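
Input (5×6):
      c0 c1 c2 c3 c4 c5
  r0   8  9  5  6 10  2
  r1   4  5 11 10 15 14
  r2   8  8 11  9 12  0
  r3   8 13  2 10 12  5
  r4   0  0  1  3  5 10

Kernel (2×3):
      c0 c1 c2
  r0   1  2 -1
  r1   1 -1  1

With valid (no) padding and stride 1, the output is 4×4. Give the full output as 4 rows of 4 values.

31 17 23 33
14 23 30 23
10 42 21 36
33 9 13 37

Output[0,0]: The receptive field on the input at this output position is [8 9 5 / 4 5 11]. Elementwise product with the kernel and sum: 8·1 + 9·2 + 5·-1 + 4·1 + 5·-1 + 11·1.
Output[0,1]: The receptive field on the input at this output position is [9 5 6 / 5 11 10]. Elementwise product with the kernel and sum: 9·1 + 5·2 + 6·-1 + 5·1 + 11·-1 + 10·1.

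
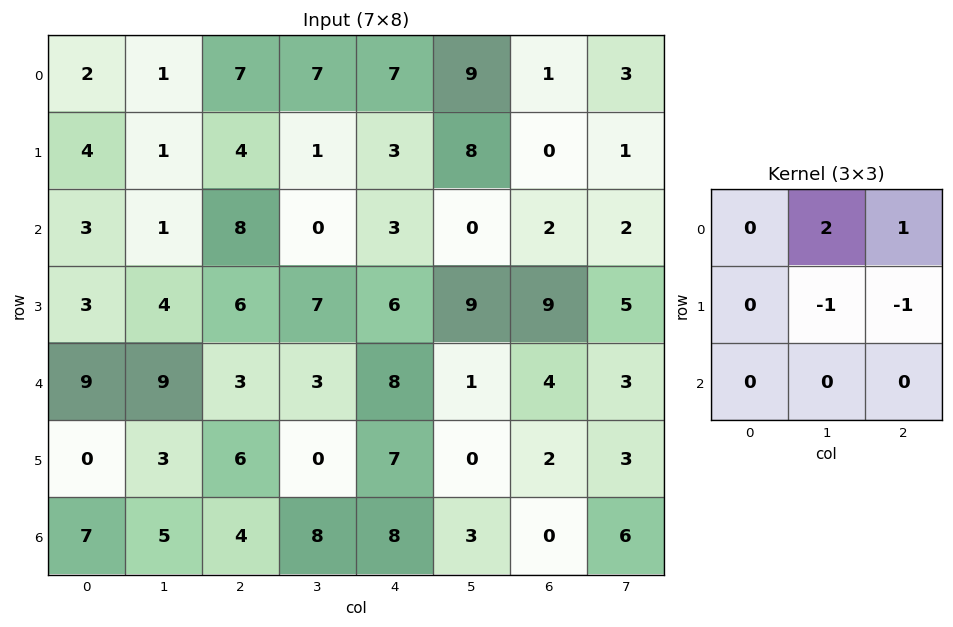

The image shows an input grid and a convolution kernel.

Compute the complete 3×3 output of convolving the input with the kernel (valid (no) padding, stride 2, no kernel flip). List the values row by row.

4 17 11
0 -10 -16
12 7 4

Output[0,0]: The receptive field on the input at this output position is [2 1 7 / 4 1 4 / 3 1 8]. Elementwise product with the kernel and sum: 1·2 + 7·1 + 1·-1 + 4·-1.
Output[0,1]: The receptive field on the input at this output position is [7 7 7 / 4 1 3 / 8 0 3]. Elementwise product with the kernel and sum: 7·2 + 7·1 + 1·-1 + 3·-1.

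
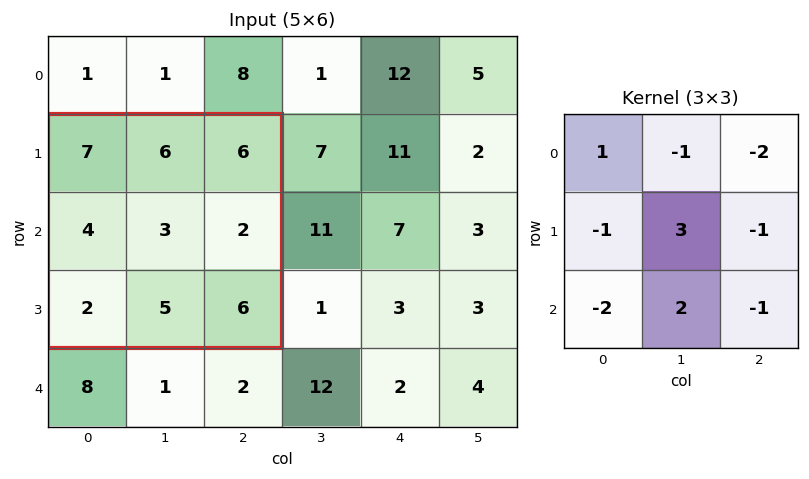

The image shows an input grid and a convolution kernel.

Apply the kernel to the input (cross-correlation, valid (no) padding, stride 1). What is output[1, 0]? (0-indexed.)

-8

The receptive field on the input at this output position is [7 6 6 / 4 3 2 / 2 5 6]. Elementwise product with the kernel and sum: 7·1 + 6·-1 + 6·-2 + 4·-1 + 3·3 + 2·-1 + 2·-2 + 5·2 + 6·-1.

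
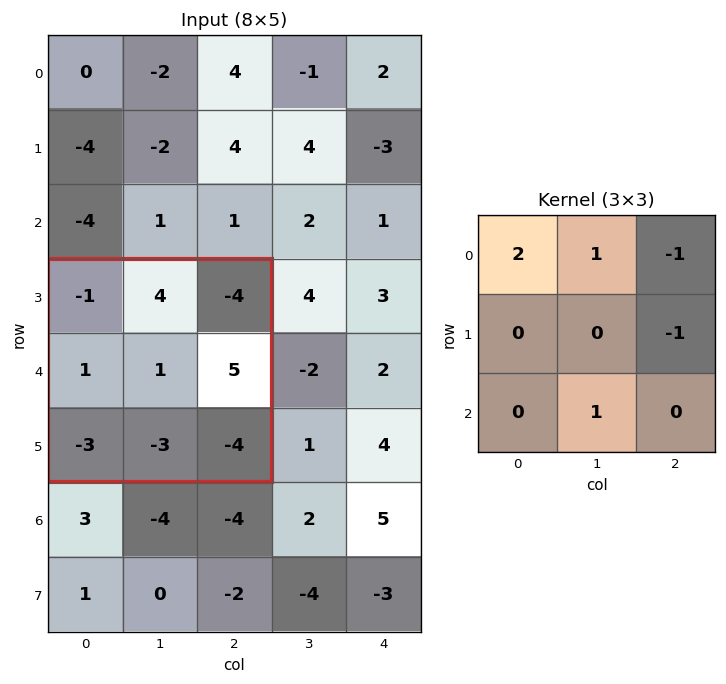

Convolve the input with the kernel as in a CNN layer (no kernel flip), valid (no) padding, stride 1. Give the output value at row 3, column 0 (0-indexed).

-2

The receptive field on the input at this output position is [-1 4 -4 / 1 1 5 / -3 -3 -4]. Elementwise product with the kernel and sum: -1·2 + 4·1 + -4·-1 + 5·-1 + -3·1.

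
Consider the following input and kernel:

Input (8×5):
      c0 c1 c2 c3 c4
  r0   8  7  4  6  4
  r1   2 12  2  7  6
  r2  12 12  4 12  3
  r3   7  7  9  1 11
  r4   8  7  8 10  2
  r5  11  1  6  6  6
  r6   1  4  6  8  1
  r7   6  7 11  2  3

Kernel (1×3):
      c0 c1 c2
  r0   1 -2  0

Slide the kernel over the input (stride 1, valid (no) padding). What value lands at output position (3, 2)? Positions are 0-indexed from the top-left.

7

The receptive field on the input at this output position is [9 1 11]. Elementwise product with the kernel and sum: 9·1 + 1·-2.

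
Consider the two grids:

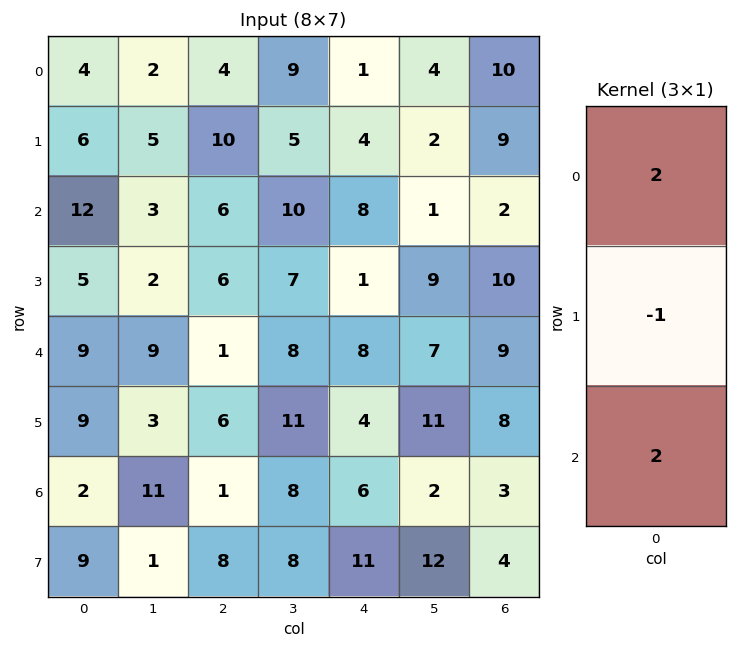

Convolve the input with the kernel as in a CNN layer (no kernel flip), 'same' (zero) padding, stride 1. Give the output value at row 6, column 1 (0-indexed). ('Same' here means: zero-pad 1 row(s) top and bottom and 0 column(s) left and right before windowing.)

-3

The receptive field on the zero-padded input at this output position is [3 / 11 / 1]. Elementwise product with the kernel and sum: 3·2 + 11·-1 + 1·2.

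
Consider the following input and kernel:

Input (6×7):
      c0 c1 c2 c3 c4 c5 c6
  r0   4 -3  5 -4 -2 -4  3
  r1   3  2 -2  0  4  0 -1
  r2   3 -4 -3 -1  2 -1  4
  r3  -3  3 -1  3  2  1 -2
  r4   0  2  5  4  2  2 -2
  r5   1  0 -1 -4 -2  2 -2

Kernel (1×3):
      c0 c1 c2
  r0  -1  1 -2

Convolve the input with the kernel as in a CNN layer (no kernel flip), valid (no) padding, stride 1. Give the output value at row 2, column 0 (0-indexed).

The receptive field on the input at this output position is [3 -4 -3]. Elementwise product with the kernel and sum: 3·-1 + -4·1 + -3·-2.

-1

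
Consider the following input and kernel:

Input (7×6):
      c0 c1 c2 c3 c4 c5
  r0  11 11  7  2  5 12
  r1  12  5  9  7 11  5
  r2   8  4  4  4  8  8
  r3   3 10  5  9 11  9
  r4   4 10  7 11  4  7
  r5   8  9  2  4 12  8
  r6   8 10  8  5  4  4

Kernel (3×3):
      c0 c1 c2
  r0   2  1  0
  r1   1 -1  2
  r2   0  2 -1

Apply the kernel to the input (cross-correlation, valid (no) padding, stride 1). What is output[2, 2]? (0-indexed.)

The receptive field on the input at this output position is [4 4 8 / 5 9 11 / 7 11 4]. Elementwise product with the kernel and sum: 4·2 + 4·1 + 5·1 + 9·-1 + 11·2 + 11·2 + 4·-1.

48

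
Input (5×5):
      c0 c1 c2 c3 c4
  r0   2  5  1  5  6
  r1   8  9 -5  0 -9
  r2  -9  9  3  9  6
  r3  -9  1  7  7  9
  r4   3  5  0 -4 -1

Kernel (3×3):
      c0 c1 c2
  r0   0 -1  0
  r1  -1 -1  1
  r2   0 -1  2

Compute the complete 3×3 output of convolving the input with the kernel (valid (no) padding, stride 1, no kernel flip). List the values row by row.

Output[0,0]: The receptive field on the input at this output position is [2 5 1 / 8 9 -5 / -9 9 3]. Elementwise product with the kernel and sum: 5·-1 + 8·-1 + 9·-1 + -5·1 + 9·-1 + 3·2.

-30 10 -6
7 9 5
1 -12 -12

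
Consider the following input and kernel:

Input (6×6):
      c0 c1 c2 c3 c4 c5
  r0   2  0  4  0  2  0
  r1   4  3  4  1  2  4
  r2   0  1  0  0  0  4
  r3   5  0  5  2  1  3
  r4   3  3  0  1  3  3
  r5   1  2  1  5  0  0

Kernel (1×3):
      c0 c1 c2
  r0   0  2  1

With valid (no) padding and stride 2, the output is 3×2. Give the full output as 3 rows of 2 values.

Output[0,0]: The receptive field on the input at this output position is [2 0 4]. Elementwise product with the kernel and sum: 0·2 + 4·1.

4 2
2 0
6 5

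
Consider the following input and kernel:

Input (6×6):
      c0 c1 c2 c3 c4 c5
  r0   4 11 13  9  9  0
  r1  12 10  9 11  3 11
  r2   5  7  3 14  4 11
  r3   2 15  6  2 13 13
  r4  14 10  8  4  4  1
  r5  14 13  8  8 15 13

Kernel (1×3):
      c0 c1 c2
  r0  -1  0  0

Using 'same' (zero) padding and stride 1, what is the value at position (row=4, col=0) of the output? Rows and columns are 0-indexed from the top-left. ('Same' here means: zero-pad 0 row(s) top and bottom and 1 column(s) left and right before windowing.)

0

The receptive field on the zero-padded input at this output position is [0 14 10]. Elementwise product with the kernel and sum: 0·-1.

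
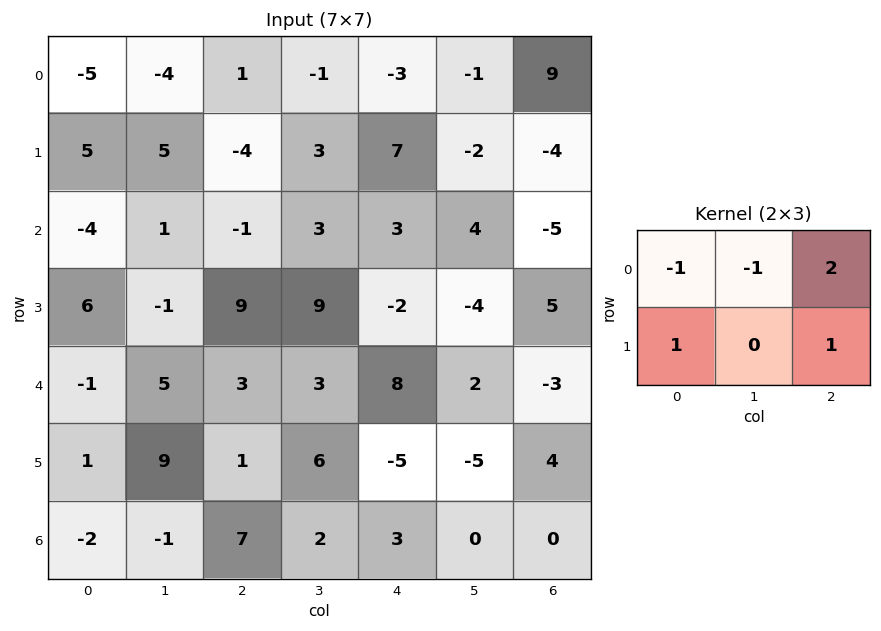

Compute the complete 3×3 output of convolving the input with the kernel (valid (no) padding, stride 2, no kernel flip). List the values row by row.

Output[0,0]: The receptive field on the input at this output position is [-5 -4 1 / 5 5 -4]. Elementwise product with the kernel and sum: -5·-1 + -4·-1 + 1·2 + 5·1 + -4·1.

12 -3 25
16 11 -14
4 6 -17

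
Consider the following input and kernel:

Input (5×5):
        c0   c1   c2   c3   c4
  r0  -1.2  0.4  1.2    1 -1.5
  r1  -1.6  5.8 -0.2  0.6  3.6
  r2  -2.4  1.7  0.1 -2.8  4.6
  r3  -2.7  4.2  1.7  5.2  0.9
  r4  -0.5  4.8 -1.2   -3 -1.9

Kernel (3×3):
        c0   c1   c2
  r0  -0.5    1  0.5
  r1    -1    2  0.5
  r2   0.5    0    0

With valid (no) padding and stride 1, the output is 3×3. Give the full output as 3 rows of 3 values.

13.5 -3.55 2.9
11 -3.6 -0.05
14.65 2.05 8

Output[0,0]: The receptive field on the input at this output position is [-1.2 0.4 1.2 / -1.6 5.8 -0.2 / -2.4 1.7 0.1]. Elementwise product with the kernel and sum: -1.2·-0.5 + 0.4·1 + 1.2·0.5 + -1.6·-1 + 5.8·2 + -0.2·0.5 + -2.4·0.5.
Output[0,1]: The receptive field on the input at this output position is [0.4 1.2 1 / 5.8 -0.2 0.6 / 1.7 0.1 -2.8]. Elementwise product with the kernel and sum: 0.4·-0.5 + 1.2·1 + 1·0.5 + 5.8·-1 + -0.2·2 + 0.6·0.5 + 1.7·0.5.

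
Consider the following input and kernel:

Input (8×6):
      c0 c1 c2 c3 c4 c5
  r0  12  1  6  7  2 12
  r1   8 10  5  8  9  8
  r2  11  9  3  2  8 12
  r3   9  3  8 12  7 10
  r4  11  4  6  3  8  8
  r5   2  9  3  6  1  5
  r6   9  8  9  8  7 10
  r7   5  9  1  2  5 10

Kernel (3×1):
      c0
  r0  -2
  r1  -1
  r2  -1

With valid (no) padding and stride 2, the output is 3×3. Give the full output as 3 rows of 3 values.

-43 -20 -21
-42 -20 -31
-33 -24 -24

Output[0,0]: The receptive field on the input at this output position is [12 / 8 / 11]. Elementwise product with the kernel and sum: 12·-2 + 8·-1 + 11·-1.
Output[0,1]: The receptive field on the input at this output position is [6 / 5 / 3]. Elementwise product with the kernel and sum: 6·-2 + 5·-1 + 3·-1.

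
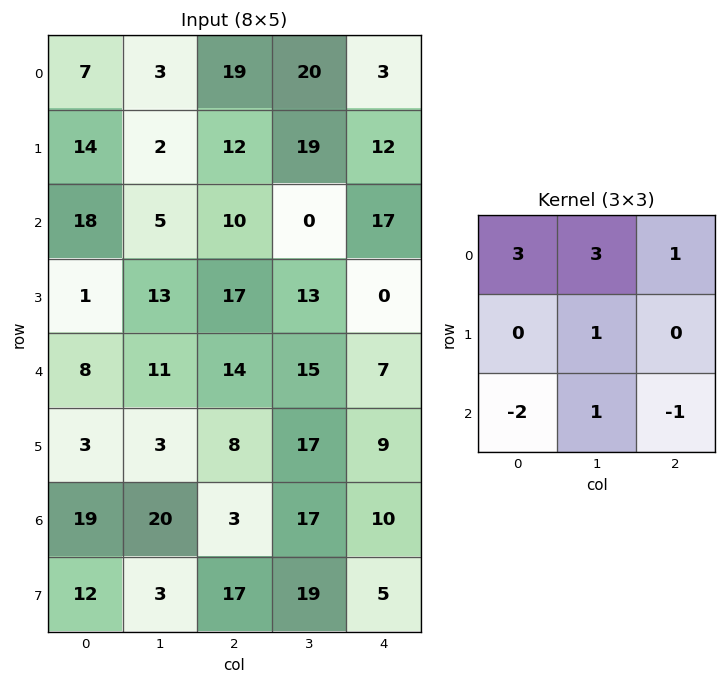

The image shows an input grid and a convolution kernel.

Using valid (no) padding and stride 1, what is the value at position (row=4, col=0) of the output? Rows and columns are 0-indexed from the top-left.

53

The receptive field on the input at this output position is [8 11 14 / 3 3 8 / 19 20 3]. Elementwise product with the kernel and sum: 8·3 + 11·3 + 14·1 + 3·1 + 19·-2 + 20·1 + 3·-1.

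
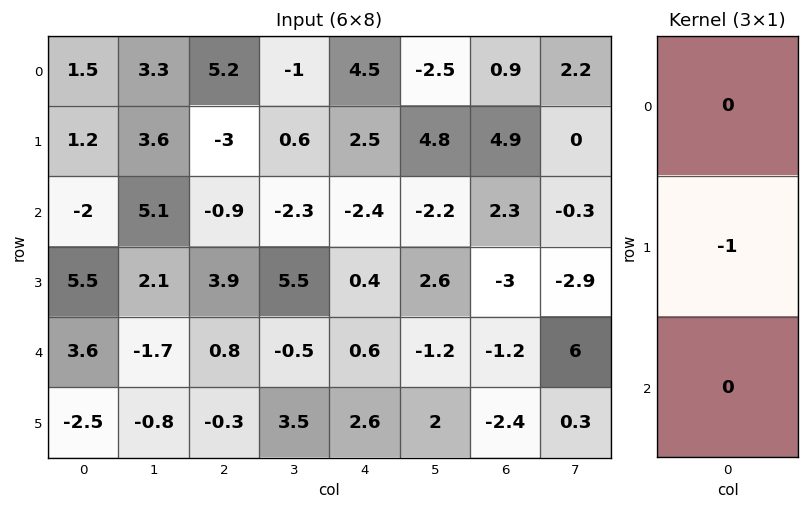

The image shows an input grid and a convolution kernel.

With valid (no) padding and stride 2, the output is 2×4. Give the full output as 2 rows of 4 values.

Output[0,0]: The receptive field on the input at this output position is [1.5 / 1.2 / -2]. Elementwise product with the kernel and sum: 1.2·-1.

-1.2 3 -2.5 -4.9
-5.5 -3.9 -0.4 3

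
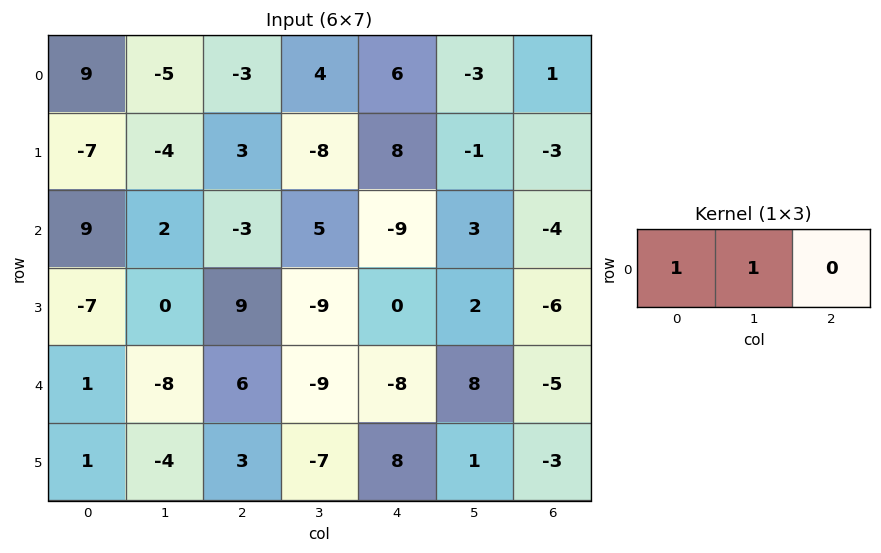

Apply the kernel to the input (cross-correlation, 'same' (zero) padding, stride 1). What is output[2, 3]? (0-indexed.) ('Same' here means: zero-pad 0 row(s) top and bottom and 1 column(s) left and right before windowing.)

The receptive field on the zero-padded input at this output position is [-3 5 -9]. Elementwise product with the kernel and sum: -3·1 + 5·1.

2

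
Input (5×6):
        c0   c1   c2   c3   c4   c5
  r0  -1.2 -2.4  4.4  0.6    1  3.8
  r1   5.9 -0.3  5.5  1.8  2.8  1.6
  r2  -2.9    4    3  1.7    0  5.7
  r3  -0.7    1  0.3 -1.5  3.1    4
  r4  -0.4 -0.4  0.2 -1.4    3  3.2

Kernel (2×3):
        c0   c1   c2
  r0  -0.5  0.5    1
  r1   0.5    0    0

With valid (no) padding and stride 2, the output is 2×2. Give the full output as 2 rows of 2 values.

Output[0,0]: The receptive field on the input at this output position is [-1.2 -2.4 4.4 / 5.9 -0.3 5.5]. Elementwise product with the kernel and sum: -1.2·-0.5 + -2.4·0.5 + 4.4·1 + 5.9·0.5.

6.75 1.85
6.1 -0.5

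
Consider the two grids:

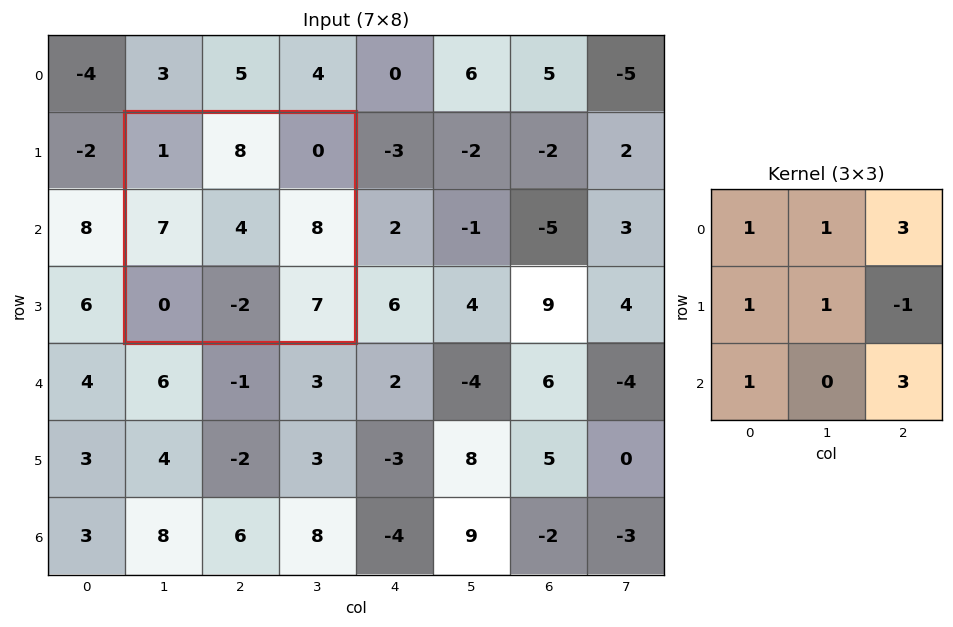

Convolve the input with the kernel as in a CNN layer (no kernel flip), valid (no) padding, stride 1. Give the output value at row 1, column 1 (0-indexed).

The receptive field on the input at this output position is [1 8 0 / 7 4 8 / 0 -2 7]. Elementwise product with the kernel and sum: 1·1 + 8·1 + 0·3 + 7·1 + 4·1 + 8·-1 + 0·1 + 7·3.

33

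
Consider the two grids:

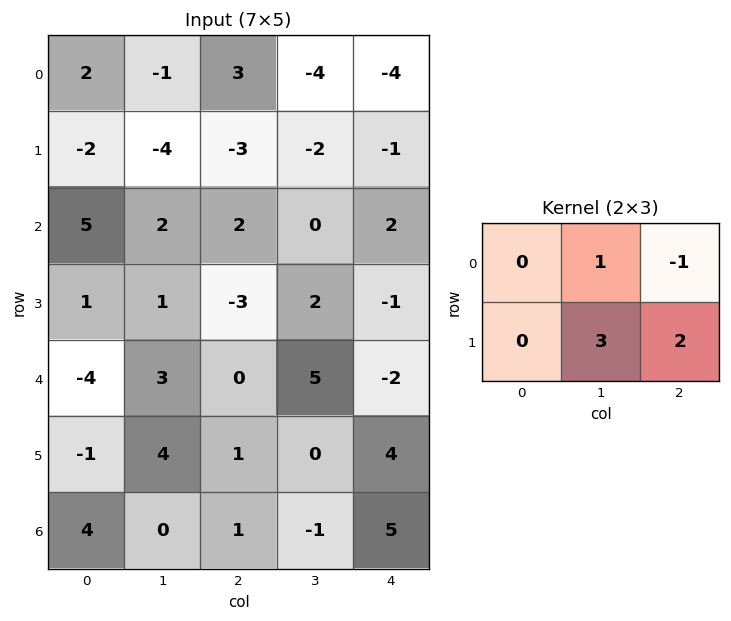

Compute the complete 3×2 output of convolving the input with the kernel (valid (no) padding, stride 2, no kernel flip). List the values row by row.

-22 -8
-3 2
17 15

Output[0,0]: The receptive field on the input at this output position is [2 -1 3 / -2 -4 -3]. Elementwise product with the kernel and sum: -1·1 + 3·-1 + -4·3 + -3·2.
Output[0,1]: The receptive field on the input at this output position is [3 -4 -4 / -3 -2 -1]. Elementwise product with the kernel and sum: -4·1 + -4·-1 + -2·3 + -1·2.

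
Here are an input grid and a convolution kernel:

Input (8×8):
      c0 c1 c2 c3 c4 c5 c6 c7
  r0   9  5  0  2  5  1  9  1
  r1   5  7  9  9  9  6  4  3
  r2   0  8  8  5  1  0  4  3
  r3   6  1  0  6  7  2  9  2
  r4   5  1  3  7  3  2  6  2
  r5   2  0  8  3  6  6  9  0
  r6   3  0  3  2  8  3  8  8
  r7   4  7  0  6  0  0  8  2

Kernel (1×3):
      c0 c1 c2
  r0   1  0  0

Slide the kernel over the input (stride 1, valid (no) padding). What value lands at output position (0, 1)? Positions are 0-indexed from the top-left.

The receptive field on the input at this output position is [5 0 2]. Elementwise product with the kernel and sum: 5·1.

5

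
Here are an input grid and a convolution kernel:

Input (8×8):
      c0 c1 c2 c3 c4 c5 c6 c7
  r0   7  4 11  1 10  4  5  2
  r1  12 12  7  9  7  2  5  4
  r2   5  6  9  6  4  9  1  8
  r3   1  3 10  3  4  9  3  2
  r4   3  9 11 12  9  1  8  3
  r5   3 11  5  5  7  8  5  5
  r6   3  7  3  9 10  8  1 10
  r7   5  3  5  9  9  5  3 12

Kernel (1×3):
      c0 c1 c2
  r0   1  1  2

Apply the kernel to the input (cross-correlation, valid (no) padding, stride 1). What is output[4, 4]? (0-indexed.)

The receptive field on the input at this output position is [9 1 8]. Elementwise product with the kernel and sum: 9·1 + 1·1 + 8·2.

26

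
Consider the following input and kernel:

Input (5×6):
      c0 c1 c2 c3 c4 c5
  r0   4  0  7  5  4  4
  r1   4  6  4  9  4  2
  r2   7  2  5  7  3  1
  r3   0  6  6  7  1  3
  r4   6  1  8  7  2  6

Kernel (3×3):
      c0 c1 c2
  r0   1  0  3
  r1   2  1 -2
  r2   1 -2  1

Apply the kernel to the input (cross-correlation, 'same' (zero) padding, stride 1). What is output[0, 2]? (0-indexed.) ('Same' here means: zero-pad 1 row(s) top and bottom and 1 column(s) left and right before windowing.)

The receptive field on the zero-padded input at this output position is [0 0 0 / 0 7 5 / 6 4 9]. Elementwise product with the kernel and sum: 0·1 + 0·3 + 0·2 + 7·1 + 5·-2 + 6·1 + 4·-2 + 9·1.

4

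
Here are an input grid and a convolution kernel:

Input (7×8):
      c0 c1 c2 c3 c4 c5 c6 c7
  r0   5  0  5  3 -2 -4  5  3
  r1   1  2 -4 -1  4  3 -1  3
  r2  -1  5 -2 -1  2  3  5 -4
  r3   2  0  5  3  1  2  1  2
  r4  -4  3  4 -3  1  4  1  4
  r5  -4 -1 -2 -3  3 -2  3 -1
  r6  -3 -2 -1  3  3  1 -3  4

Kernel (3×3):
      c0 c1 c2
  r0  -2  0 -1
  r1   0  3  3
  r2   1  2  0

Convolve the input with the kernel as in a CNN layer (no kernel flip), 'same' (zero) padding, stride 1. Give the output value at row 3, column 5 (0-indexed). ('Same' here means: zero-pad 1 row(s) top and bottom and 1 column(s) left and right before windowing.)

9

The receptive field on the zero-padded input at this output position is [2 3 5 / 1 2 1 / 1 4 1]. Elementwise product with the kernel and sum: 2·-2 + 5·-1 + 2·3 + 1·3 + 1·1 + 4·2.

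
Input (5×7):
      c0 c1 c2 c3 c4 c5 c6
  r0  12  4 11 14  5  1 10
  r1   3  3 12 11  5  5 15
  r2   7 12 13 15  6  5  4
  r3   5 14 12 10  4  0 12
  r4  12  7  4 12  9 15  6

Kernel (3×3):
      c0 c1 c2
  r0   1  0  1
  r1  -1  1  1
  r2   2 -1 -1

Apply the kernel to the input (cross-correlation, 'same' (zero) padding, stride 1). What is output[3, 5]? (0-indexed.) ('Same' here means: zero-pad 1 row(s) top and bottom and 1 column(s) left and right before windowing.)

15

The receptive field on the zero-padded input at this output position is [6 5 4 / 4 0 12 / 9 15 6]. Elementwise product with the kernel and sum: 6·1 + 4·1 + 4·-1 + 0·1 + 12·1 + 9·2 + 15·-1 + 6·-1.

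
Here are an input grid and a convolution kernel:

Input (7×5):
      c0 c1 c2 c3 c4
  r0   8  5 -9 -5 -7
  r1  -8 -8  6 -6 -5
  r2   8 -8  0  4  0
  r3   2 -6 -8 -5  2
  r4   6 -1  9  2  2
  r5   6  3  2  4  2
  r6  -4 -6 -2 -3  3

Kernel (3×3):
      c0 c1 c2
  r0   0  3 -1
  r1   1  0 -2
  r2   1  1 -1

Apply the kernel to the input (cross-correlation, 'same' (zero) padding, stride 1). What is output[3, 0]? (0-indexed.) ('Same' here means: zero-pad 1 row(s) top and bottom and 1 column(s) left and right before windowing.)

The receptive field on the zero-padded input at this output position is [0 8 -8 / 0 2 -6 / 0 6 -1]. Elementwise product with the kernel and sum: 8·3 + -8·-1 + 0·1 + -6·-2 + 0·1 + 6·1 + -1·-1.

51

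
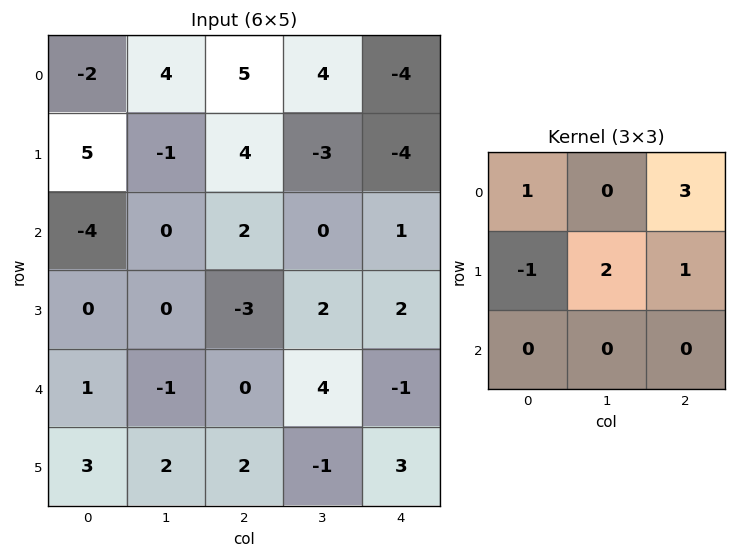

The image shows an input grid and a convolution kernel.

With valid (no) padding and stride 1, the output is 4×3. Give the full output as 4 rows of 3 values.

Output[0,0]: The receptive field on the input at this output position is [-2 4 5 / 5 -1 4 / -4 0 2]. Elementwise product with the kernel and sum: -2·1 + 5·3 + 5·-1 + -1·2 + 4·1.
Output[0,1]: The receptive field on the input at this output position is [4 5 4 / -1 4 -3 / 0 2 0]. Elementwise product with the kernel and sum: 4·1 + 4·3 + -1·-1 + 4·2 + -3·1.

10 22 -21
23 -6 -9
-1 -4 14
-12 11 10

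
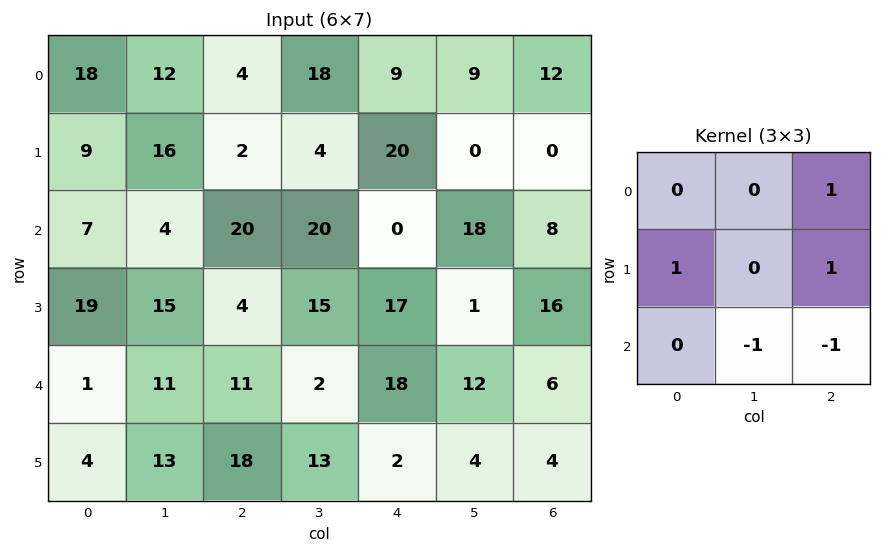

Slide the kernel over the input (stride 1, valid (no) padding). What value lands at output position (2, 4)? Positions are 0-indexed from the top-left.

23

The receptive field on the input at this output position is [0 18 8 / 17 1 16 / 18 12 6]. Elementwise product with the kernel and sum: 8·1 + 17·1 + 16·1 + 12·-1 + 6·-1.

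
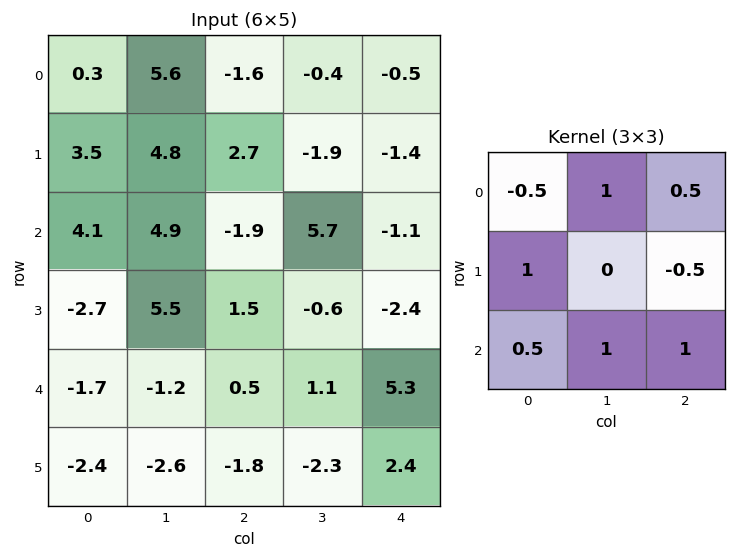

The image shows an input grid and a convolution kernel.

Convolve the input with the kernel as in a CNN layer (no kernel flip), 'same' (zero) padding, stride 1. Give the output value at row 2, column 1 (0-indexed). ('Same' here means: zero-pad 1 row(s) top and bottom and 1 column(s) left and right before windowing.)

The receptive field on the zero-padded input at this output position is [3.5 4.8 2.7 / 4.1 4.9 -1.9 / -2.7 5.5 1.5]. Elementwise product with the kernel and sum: 3.5·-0.5 + 4.8·1 + 2.7·0.5 + 4.1·1 + -1.9·-0.5 + -2.7·0.5 + 5.5·1 + 1.5·1.

15.1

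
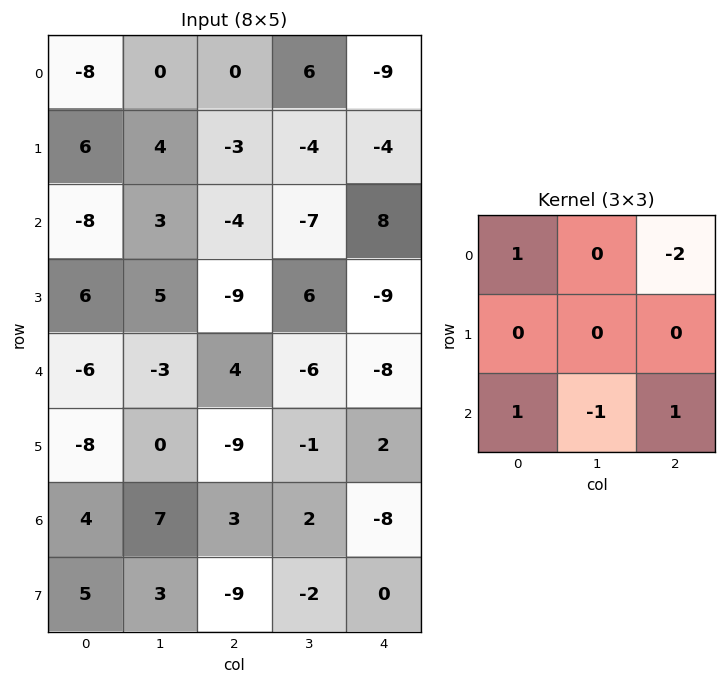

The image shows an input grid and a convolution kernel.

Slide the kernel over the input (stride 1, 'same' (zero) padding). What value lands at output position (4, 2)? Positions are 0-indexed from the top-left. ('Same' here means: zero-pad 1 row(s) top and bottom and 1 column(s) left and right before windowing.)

1

The receptive field on the zero-padded input at this output position is [5 -9 6 / -3 4 -6 / 0 -9 -1]. Elementwise product with the kernel and sum: 5·1 + 6·-2 + 0·1 + -9·-1 + -1·1.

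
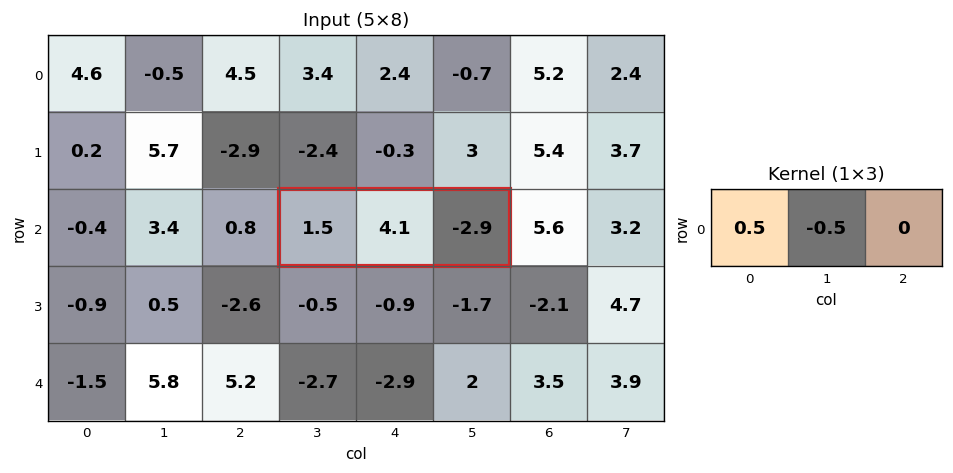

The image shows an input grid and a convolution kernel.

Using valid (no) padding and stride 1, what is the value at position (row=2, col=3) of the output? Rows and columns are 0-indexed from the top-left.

The receptive field on the input at this output position is [1.5 4.1 -2.9]. Elementwise product with the kernel and sum: 1.5·0.5 + 4.1·-0.5.

-1.3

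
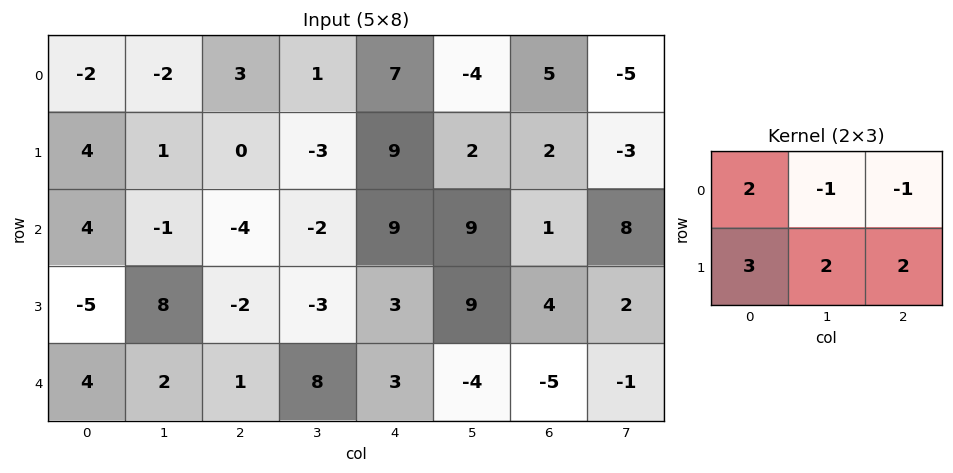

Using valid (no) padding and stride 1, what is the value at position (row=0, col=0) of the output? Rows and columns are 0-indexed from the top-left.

9

The receptive field on the input at this output position is [-2 -2 3 / 4 1 0]. Elementwise product with the kernel and sum: -2·2 + -2·-1 + 3·-1 + 4·3 + 1·2 + 0·2.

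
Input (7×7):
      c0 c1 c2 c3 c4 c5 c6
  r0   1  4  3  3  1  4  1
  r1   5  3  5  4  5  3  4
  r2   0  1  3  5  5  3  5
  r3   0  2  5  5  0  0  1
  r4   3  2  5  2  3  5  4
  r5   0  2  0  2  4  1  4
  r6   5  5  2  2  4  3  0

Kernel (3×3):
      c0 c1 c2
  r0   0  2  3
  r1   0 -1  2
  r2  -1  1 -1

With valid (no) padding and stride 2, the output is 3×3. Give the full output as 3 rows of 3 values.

22 12 9
13 14 21
15 15 28

Output[0,0]: The receptive field on the input at this output position is [1 4 3 / 5 3 5 / 0 1 3]. Elementwise product with the kernel and sum: 4·2 + 3·3 + 3·-1 + 5·2 + 0·-1 + 1·1 + 3·-1.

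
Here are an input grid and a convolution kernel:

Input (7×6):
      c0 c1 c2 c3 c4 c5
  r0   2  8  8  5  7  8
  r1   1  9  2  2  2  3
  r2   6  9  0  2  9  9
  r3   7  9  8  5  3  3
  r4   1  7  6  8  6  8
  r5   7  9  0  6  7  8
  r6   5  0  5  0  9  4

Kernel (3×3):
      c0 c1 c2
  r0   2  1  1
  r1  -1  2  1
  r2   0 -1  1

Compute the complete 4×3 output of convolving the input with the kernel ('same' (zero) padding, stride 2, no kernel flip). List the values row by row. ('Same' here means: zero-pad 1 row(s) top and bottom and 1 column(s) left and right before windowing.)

20 13 18
33 12 34
27 50 29
26 34 49

Output[0,0]: The receptive field on the zero-padded input at this output position is [0 0 0 / 0 2 8 / 0 1 9]. Elementwise product with the kernel and sum: 0·2 + 0·1 + 0·1 + 0·-1 + 2·2 + 8·1 + 1·-1 + 9·1.
Output[0,1]: The receptive field on the zero-padded input at this output position is [0 0 0 / 8 8 5 / 9 2 2]. Elementwise product with the kernel and sum: 0·2 + 0·1 + 0·1 + 8·-1 + 8·2 + 5·1 + 2·-1 + 2·1.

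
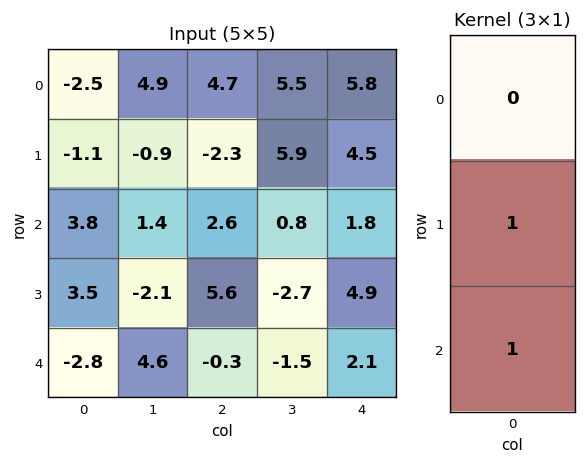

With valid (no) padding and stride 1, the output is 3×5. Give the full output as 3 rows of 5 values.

Output[0,0]: The receptive field on the input at this output position is [-2.5 / -1.1 / 3.8]. Elementwise product with the kernel and sum: -1.1·1 + 3.8·1.

2.7 0.5 0.3 6.7 6.3
7.3 -0.7 8.2 -1.9 6.7
0.7 2.5 5.3 -4.2 7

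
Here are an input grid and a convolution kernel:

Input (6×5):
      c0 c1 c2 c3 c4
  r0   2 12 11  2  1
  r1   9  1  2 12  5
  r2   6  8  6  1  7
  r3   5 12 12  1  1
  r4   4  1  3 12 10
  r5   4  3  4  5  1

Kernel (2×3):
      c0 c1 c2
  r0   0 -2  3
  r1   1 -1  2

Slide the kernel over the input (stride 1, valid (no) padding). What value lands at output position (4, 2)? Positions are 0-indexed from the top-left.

The receptive field on the input at this output position is [3 12 10 / 4 5 1]. Elementwise product with the kernel and sum: 12·-2 + 10·3 + 4·1 + 5·-1 + 1·2.

7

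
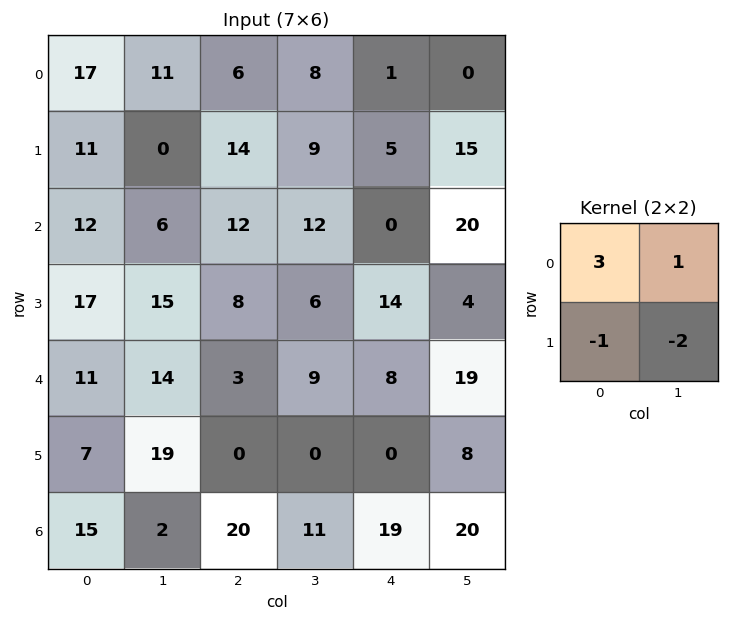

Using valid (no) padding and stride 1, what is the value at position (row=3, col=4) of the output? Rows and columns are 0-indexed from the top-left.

0

The receptive field on the input at this output position is [14 4 / 8 19]. Elementwise product with the kernel and sum: 14·3 + 4·1 + 8·-1 + 19·-2.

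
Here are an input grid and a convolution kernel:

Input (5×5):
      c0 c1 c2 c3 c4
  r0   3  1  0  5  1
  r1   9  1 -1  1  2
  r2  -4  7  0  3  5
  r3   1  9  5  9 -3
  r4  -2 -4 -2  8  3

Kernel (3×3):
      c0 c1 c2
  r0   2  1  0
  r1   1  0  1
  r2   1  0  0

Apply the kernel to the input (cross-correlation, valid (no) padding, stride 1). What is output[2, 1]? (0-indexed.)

28

The receptive field on the input at this output position is [7 0 3 / 9 5 9 / -4 -2 8]. Elementwise product with the kernel and sum: 7·2 + 0·1 + 9·1 + 9·1 + -4·1.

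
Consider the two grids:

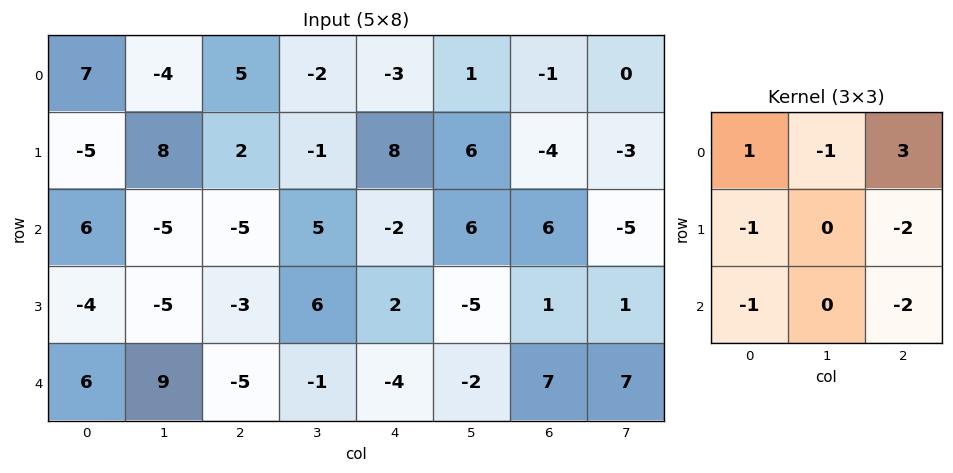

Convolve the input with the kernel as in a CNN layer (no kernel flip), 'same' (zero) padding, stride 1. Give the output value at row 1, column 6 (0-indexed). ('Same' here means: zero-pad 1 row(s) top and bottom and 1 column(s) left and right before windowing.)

The receptive field on the zero-padded input at this output position is [1 -1 0 / 6 -4 -3 / 6 6 -5]. Elementwise product with the kernel and sum: 1·1 + -1·-1 + 0·3 + 6·-1 + -3·-2 + 6·-1 + -5·-2.

6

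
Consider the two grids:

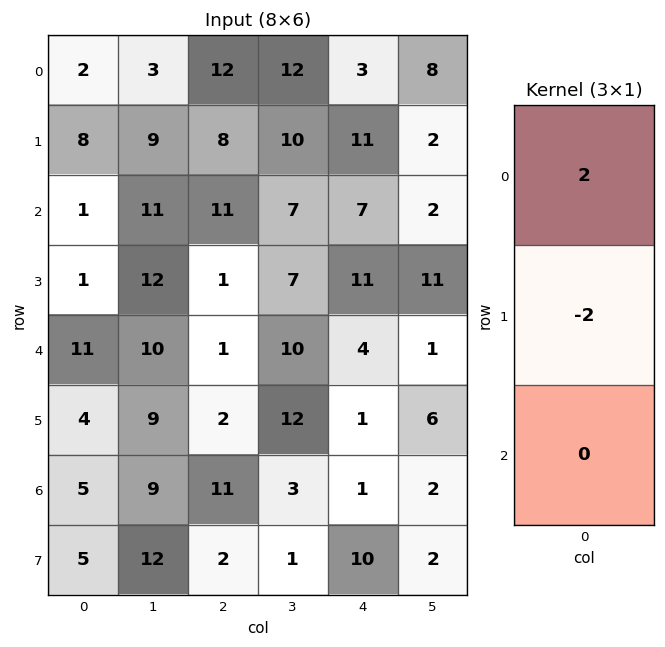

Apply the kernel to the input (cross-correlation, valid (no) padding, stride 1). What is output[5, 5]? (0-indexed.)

The receptive field on the input at this output position is [6 / 2 / 2]. Elementwise product with the kernel and sum: 6·2 + 2·-2.

8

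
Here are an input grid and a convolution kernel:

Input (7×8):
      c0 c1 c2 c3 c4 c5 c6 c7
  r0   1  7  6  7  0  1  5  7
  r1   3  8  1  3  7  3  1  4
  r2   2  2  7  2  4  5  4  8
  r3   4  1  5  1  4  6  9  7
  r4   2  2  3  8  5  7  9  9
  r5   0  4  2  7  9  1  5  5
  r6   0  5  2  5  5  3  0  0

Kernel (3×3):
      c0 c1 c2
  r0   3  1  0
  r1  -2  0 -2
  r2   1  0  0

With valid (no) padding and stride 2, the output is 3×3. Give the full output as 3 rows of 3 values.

Output[0,0]: The receptive field on the input at this output position is [1 7 6 / 3 8 1 / 2 2 7]. Elementwise product with the kernel and sum: 1·3 + 7·1 + 3·-2 + 1·-2 + 2·1.

4 16 -11
-8 8 -4
4 -3 -1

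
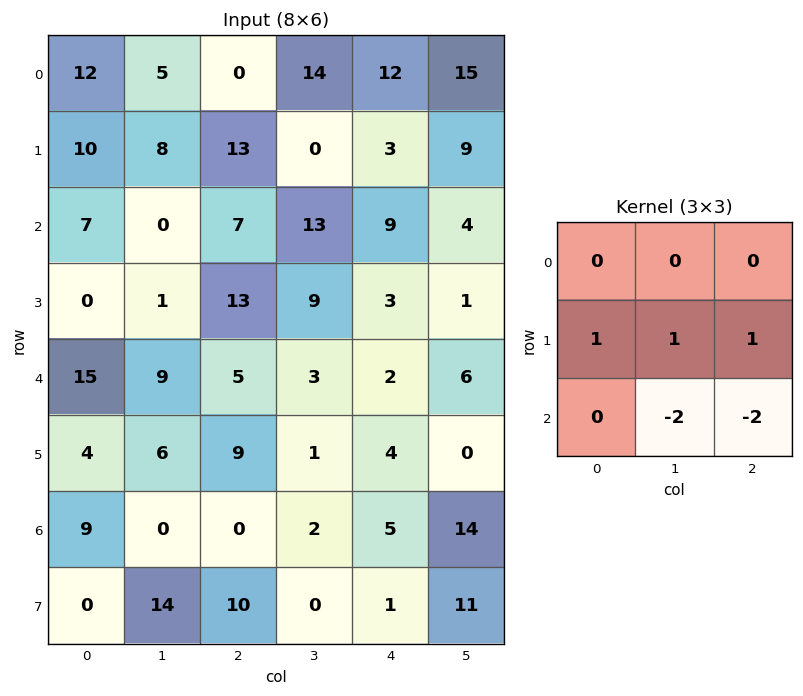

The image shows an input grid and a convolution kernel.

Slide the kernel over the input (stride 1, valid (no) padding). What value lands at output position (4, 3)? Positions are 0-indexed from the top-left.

-33

The receptive field on the input at this output position is [3 2 6 / 1 4 0 / 2 5 14]. Elementwise product with the kernel and sum: 1·1 + 4·1 + 0·1 + 5·-2 + 14·-2.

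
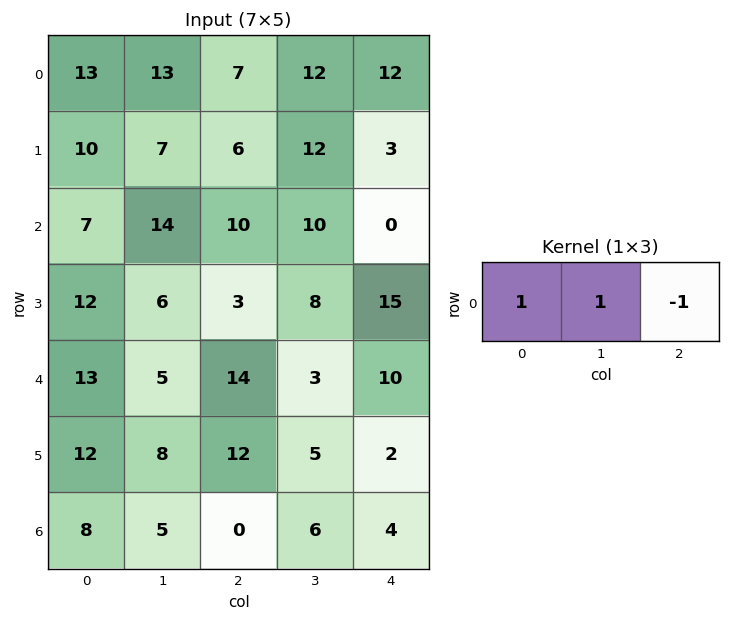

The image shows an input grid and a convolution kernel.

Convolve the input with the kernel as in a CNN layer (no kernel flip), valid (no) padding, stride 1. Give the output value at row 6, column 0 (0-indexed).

13

The receptive field on the input at this output position is [8 5 0]. Elementwise product with the kernel and sum: 8·1 + 5·1 + 0·-1.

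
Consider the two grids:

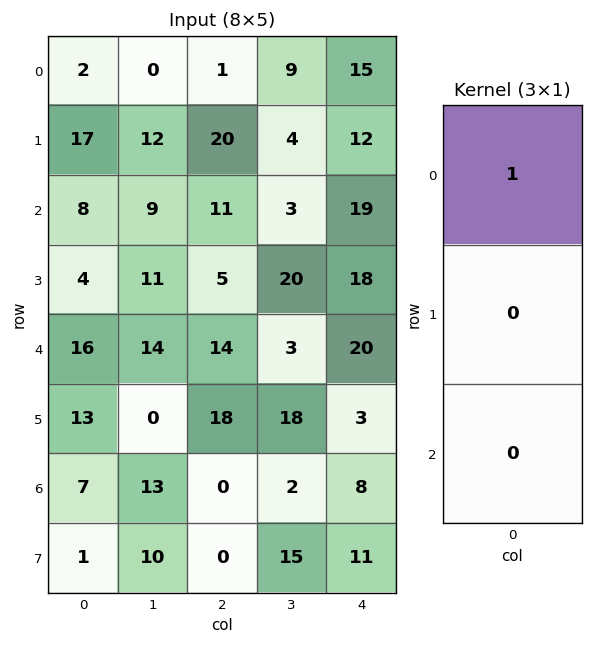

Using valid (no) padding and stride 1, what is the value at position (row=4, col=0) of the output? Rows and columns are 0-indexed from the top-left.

The receptive field on the input at this output position is [16 / 13 / 7]. Elementwise product with the kernel and sum: 16·1.

16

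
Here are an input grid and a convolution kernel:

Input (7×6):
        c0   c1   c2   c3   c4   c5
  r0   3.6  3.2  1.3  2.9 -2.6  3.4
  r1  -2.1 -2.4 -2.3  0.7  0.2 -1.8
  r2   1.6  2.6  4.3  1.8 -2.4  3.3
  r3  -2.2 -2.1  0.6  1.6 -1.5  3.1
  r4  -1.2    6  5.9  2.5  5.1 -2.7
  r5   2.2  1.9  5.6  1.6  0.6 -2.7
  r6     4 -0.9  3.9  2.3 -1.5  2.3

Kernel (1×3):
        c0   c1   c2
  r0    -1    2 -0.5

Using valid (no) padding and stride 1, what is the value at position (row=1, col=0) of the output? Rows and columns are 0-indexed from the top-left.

The receptive field on the input at this output position is [-2.1 -2.4 -2.3]. Elementwise product with the kernel and sum: -2.1·-1 + -2.4·2 + -2.3·-0.5.

-1.55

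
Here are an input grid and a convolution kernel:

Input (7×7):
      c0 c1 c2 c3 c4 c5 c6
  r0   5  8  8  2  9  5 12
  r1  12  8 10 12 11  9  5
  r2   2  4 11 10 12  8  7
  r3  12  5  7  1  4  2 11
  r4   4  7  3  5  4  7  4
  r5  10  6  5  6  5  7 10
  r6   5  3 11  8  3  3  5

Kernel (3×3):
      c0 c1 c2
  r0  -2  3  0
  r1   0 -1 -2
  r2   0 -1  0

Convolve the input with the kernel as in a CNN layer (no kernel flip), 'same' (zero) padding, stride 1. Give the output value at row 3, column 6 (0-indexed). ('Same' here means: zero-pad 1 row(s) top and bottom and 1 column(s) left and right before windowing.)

-10

The receptive field on the zero-padded input at this output position is [8 7 0 / 2 11 0 / 7 4 0]. Elementwise product with the kernel and sum: 8·-2 + 7·3 + 11·-1 + 0·-2 + 4·-1.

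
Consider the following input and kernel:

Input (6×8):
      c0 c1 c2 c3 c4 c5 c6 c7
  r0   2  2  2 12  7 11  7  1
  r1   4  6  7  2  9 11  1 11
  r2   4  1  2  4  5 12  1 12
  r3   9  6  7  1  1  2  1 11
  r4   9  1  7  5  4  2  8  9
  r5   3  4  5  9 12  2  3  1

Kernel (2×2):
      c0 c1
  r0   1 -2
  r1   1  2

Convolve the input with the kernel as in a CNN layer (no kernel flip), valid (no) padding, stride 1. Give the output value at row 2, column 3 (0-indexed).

-3

The receptive field on the input at this output position is [4 5 / 1 1]. Elementwise product with the kernel and sum: 4·1 + 5·-2 + 1·1 + 1·2.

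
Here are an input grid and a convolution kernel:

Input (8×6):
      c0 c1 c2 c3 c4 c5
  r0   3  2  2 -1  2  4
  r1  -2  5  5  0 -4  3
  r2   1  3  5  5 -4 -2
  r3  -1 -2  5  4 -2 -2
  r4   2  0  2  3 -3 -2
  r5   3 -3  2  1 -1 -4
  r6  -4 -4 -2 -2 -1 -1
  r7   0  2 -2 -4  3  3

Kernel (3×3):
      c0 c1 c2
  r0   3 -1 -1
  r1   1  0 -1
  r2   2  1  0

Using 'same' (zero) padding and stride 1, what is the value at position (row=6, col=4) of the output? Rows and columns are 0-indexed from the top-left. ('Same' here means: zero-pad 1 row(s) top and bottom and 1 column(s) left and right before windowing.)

2

The receptive field on the zero-padded input at this output position is [1 -1 -4 / -2 -1 -1 / -4 3 3]. Elementwise product with the kernel and sum: 1·3 + -1·-1 + -4·-1 + -2·1 + -1·-1 + -4·2 + 3·1.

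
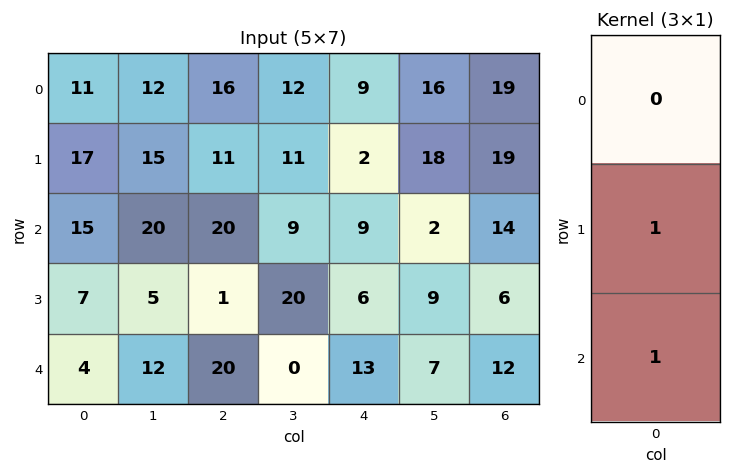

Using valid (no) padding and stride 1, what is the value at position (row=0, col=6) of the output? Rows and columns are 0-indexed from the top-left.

The receptive field on the input at this output position is [19 / 19 / 14]. Elementwise product with the kernel and sum: 19·1 + 14·1.

33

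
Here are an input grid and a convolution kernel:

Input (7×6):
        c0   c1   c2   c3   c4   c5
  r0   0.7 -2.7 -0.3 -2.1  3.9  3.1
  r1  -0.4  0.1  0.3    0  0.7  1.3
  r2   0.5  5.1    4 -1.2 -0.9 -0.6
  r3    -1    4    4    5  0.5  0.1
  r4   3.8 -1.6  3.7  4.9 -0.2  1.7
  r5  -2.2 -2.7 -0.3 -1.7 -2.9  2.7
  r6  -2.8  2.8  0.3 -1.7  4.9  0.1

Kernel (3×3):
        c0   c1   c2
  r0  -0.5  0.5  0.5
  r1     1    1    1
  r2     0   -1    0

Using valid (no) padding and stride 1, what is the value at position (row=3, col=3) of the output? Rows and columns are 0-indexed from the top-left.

7.1

The receptive field on the input at this output position is [5 0.5 0.1 / 4.9 -0.2 1.7 / -1.7 -2.9 2.7]. Elementwise product with the kernel and sum: 5·-0.5 + 0.5·0.5 + 0.1·0.5 + 4.9·1 + -0.2·1 + 1.7·1 + -2.9·-1.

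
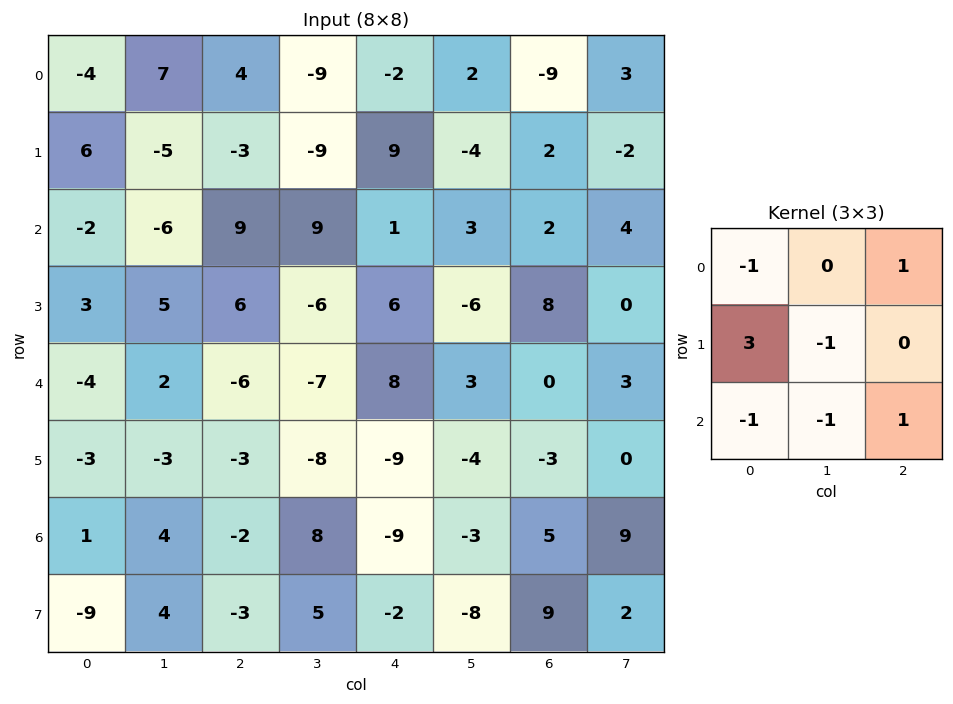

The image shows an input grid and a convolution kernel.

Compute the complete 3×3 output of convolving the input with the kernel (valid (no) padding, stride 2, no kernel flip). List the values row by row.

Output[0,0]: The receptive field on the input at this output position is [-4 7 4 / 6 -5 -3 / -2 -6 9]. Elementwise product with the kernel and sum: -4·-1 + 4·1 + 6·3 + -5·-1 + -2·-1 + -6·-1 + 9·1.

48 -23 22
11 37 14
-15 -2 -14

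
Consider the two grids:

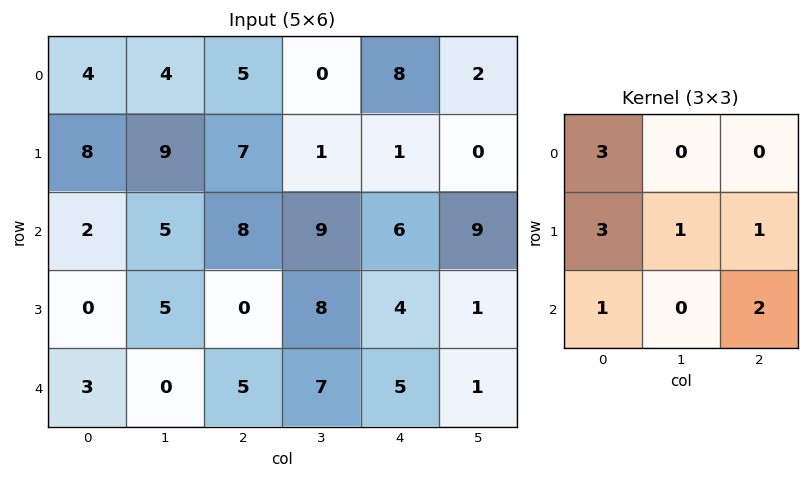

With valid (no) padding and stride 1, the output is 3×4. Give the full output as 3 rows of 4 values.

70 70 58 31
43 80 68 55
24 52 51 65

Output[0,0]: The receptive field on the input at this output position is [4 4 5 / 8 9 7 / 2 5 8]. Elementwise product with the kernel and sum: 4·3 + 8·3 + 9·1 + 7·1 + 2·1 + 8·2.
Output[0,1]: The receptive field on the input at this output position is [4 5 0 / 9 7 1 / 5 8 9]. Elementwise product with the kernel and sum: 4·3 + 9·3 + 7·1 + 1·1 + 5·1 + 9·2.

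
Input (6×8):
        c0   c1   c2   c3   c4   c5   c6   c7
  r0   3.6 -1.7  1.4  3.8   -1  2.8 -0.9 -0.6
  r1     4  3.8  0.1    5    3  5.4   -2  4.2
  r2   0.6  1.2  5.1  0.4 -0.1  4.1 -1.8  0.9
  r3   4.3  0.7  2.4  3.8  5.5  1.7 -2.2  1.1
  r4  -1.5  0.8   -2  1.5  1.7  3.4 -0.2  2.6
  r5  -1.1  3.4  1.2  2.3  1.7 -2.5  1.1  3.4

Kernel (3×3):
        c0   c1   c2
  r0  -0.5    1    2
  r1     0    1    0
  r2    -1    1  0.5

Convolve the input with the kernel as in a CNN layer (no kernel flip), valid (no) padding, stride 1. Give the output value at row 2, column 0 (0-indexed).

13.1

The receptive field on the input at this output position is [0.6 1.2 5.1 / 4.3 0.7 2.4 / -1.5 0.8 -2]. Elementwise product with the kernel and sum: 0.6·-0.5 + 1.2·1 + 5.1·2 + 0.7·1 + -1.5·-1 + 0.8·1 + -2·0.5.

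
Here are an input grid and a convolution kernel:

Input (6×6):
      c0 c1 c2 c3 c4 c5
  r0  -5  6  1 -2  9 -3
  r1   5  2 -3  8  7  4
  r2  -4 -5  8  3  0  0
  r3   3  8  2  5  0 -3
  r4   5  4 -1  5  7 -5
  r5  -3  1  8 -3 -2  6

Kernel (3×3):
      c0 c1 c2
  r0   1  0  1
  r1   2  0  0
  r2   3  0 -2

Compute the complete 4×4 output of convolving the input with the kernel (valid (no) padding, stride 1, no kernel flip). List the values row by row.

Output[0,0]: The receptive field on the input at this output position is [-5 6 1 / 5 2 -3 / -4 -5 8]. Elementwise product with the kernel and sum: -5·1 + 1·1 + 5·2 + -4·3 + 8·-2.

-22 -13 28 20
-1 14 26 39
27 16 -5 38
-10 30 28 -9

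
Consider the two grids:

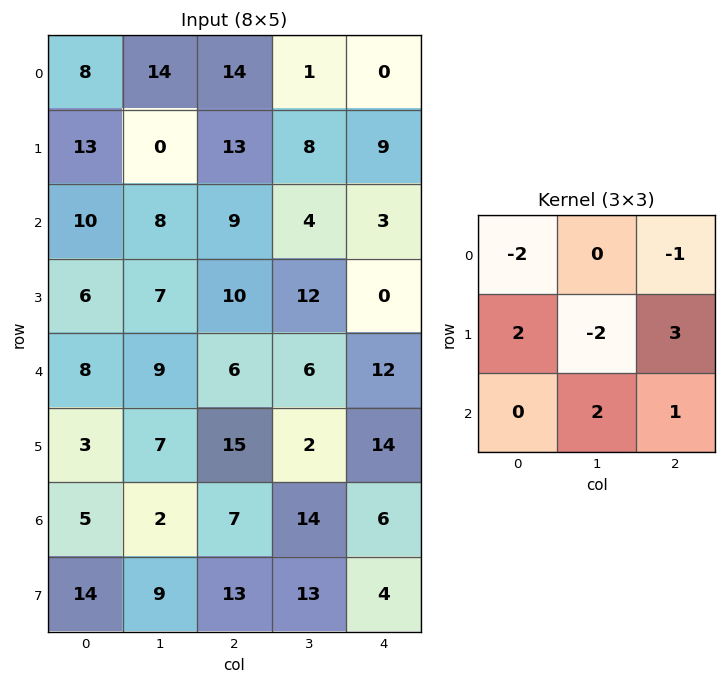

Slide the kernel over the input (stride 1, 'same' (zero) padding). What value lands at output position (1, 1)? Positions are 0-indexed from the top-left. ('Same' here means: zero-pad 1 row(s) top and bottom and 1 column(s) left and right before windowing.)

60

The receptive field on the zero-padded input at this output position is [8 14 14 / 13 0 13 / 10 8 9]. Elementwise product with the kernel and sum: 8·-2 + 14·-1 + 13·2 + 0·-2 + 13·3 + 8·2 + 9·1.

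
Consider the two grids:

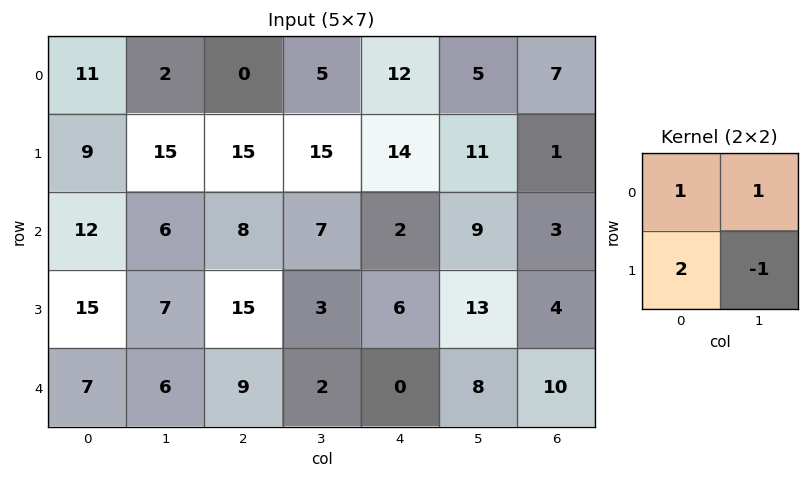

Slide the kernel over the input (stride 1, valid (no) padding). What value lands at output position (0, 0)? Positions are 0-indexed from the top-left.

16

The receptive field on the input at this output position is [11 2 / 9 15]. Elementwise product with the kernel and sum: 11·1 + 2·1 + 9·2 + 15·-1.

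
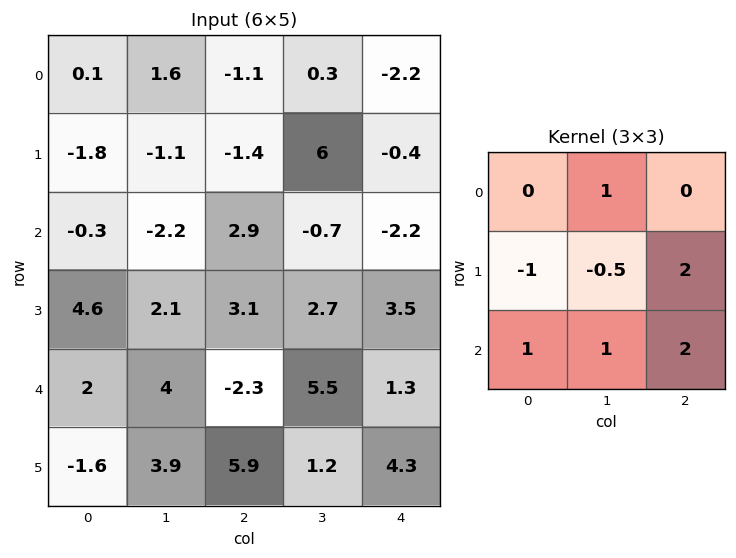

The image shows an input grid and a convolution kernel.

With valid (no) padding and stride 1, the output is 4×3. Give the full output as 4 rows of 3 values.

Output[0,0]: The receptive field on the input at this output position is [0.1 1.6 -1.1 / -1.8 -1.1 -1.4 / -0.3 -2.2 2.9]. Elementwise product with the kernel and sum: 1.6·1 + -1.8·-1 + -1.1·-0.5 + -1.4·2 + -0.3·1 + -2.2·1 + 2.9·2.

4.45 12 -4.3
19 8.55 11.85
-0.25 17.35 7.65
7.6 23.45 20.55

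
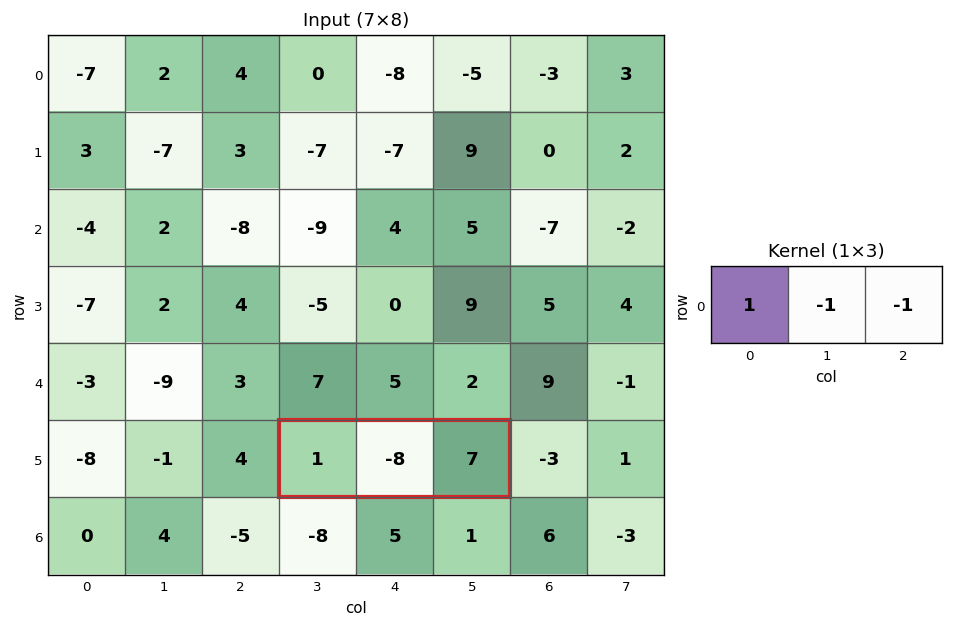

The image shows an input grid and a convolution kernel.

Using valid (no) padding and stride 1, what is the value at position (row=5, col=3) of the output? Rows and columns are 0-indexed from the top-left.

2

The receptive field on the input at this output position is [1 -8 7]. Elementwise product with the kernel and sum: 1·1 + -8·-1 + 7·-1.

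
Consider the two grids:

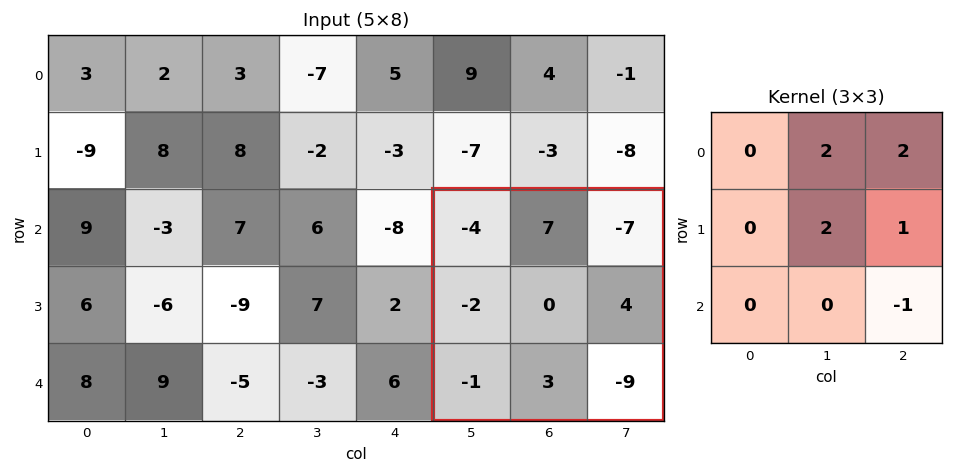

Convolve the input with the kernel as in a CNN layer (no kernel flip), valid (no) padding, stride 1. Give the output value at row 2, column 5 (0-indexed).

The receptive field on the input at this output position is [-4 7 -7 / -2 0 4 / -1 3 -9]. Elementwise product with the kernel and sum: 7·2 + -7·2 + 0·2 + 4·1 + -9·-1.

13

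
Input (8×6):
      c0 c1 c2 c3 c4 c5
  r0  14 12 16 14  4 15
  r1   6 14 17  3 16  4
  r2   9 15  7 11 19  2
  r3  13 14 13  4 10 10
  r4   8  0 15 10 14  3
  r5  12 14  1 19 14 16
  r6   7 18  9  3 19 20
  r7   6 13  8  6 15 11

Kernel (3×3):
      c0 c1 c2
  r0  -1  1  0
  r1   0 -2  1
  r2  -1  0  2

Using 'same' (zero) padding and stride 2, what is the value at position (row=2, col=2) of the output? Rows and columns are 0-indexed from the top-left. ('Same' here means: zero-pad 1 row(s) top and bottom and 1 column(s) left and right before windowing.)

The receptive field on the zero-padded input at this output position is [4 10 10 / 10 14 3 / 19 14 16]. Elementwise product with the kernel and sum: 4·-1 + 10·1 + 14·-2 + 3·1 + 19·-1 + 16·2.

-6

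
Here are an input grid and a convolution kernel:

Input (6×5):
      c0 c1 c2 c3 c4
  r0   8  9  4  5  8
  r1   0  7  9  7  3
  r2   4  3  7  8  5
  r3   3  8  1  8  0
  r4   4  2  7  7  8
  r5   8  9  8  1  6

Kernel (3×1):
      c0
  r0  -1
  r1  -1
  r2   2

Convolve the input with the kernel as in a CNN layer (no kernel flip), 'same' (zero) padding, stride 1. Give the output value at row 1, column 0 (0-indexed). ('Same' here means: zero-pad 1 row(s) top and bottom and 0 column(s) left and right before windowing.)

The receptive field on the zero-padded input at this output position is [8 / 0 / 4]. Elementwise product with the kernel and sum: 8·-1 + 0·-1 + 4·2.

0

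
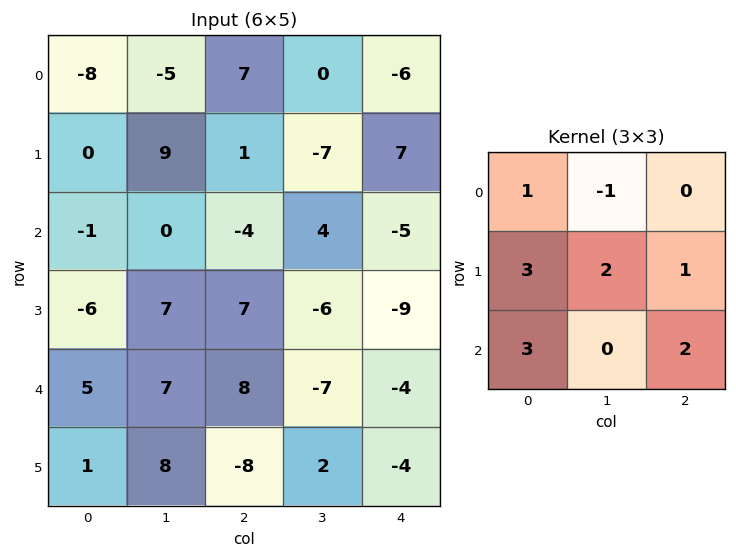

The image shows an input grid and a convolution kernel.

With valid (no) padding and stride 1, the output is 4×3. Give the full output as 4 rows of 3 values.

5 18 -19
-20 13 2
33 40 8
11 58 -13

Output[0,0]: The receptive field on the input at this output position is [-8 -5 7 / 0 9 1 / -1 0 -4]. Elementwise product with the kernel and sum: -8·1 + -5·-1 + 0·3 + 9·2 + 1·1 + -1·3 + -4·2.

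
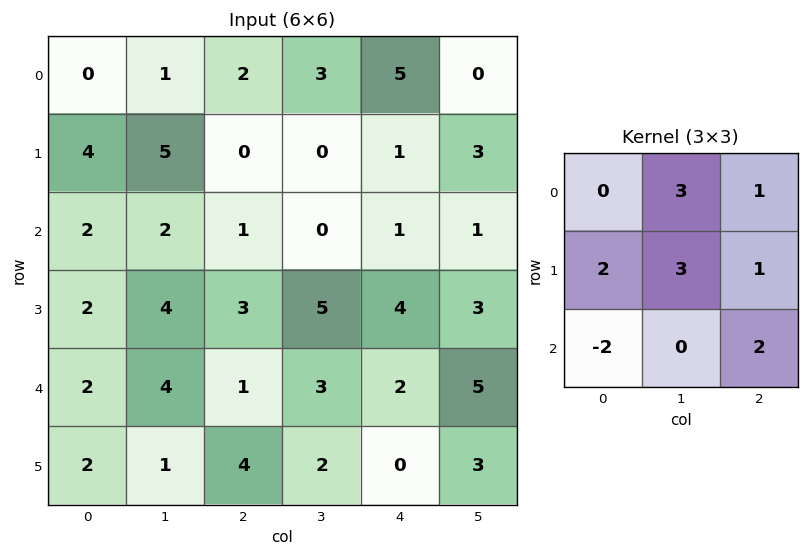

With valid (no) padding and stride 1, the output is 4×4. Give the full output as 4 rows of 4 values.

Output[0,0]: The receptive field on the input at this output position is [0 1 2 / 4 5 0 / 2 2 1]. Elementwise product with the kernel and sum: 1·3 + 2·1 + 4·2 + 5·3 + 0·1 + 2·-2 + 1·2.
Output[0,1]: The receptive field on the input at this output position is [1 2 3 / 5 0 0 / 2 1 0]. Elementwise product with the kernel and sum: 2·3 + 3·1 + 5·2 + 0·3 + 0·1 + 2·-2 + 0·2.

26 15 15 23
28 9 6 6
24 23 28 33
36 30 24 34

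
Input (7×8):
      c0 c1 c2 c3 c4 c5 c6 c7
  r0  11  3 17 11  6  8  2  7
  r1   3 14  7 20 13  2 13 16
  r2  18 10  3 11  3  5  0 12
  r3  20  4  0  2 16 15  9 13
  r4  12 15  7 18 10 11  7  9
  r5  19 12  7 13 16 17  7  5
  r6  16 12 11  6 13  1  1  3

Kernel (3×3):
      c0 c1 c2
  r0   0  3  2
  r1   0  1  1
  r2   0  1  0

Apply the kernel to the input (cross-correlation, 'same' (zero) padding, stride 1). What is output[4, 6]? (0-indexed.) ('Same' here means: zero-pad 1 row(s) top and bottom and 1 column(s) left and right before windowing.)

76

The receptive field on the zero-padded input at this output position is [15 9 13 / 11 7 9 / 17 7 5]. Elementwise product with the kernel and sum: 9·3 + 13·2 + 7·1 + 9·1 + 7·1.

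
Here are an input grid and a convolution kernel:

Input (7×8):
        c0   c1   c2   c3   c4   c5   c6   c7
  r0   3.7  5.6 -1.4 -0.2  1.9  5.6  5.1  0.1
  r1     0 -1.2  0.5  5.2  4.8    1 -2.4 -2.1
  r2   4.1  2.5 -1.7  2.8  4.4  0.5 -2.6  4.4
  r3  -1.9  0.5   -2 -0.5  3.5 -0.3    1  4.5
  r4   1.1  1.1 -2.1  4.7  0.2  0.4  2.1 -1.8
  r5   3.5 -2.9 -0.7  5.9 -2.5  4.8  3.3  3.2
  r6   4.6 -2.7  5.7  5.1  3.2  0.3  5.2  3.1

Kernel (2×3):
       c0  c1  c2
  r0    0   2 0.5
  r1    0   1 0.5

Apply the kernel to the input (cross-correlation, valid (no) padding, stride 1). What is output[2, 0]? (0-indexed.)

3.65

The receptive field on the input at this output position is [4.1 2.5 -1.7 / -1.9 0.5 -2]. Elementwise product with the kernel and sum: 2.5·2 + -1.7·0.5 + 0.5·1 + -2·0.5.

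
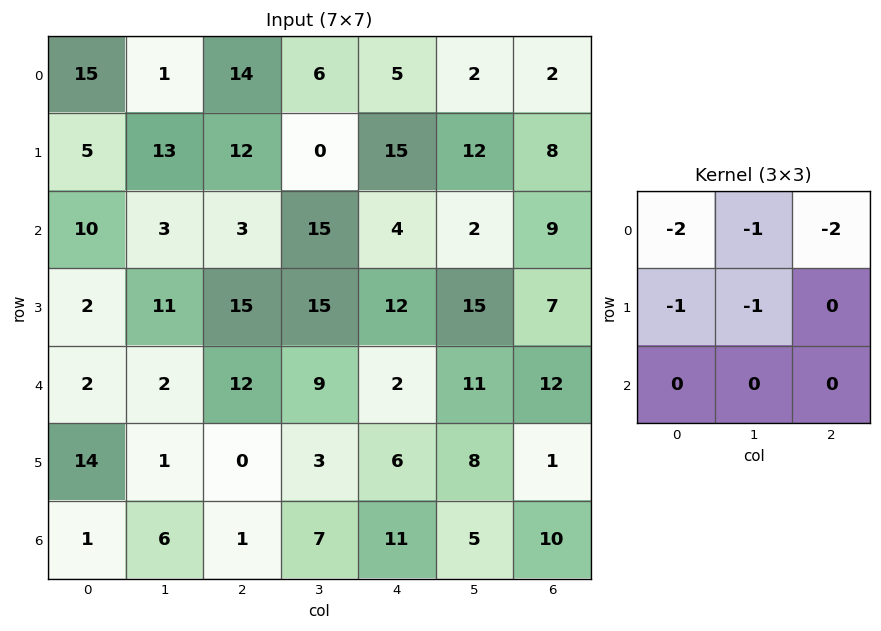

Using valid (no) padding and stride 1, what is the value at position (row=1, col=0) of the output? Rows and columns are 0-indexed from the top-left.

-60

The receptive field on the input at this output position is [5 13 12 / 10 3 3 / 2 11 15]. Elementwise product with the kernel and sum: 5·-2 + 13·-1 + 12·-2 + 10·-1 + 3·-1.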